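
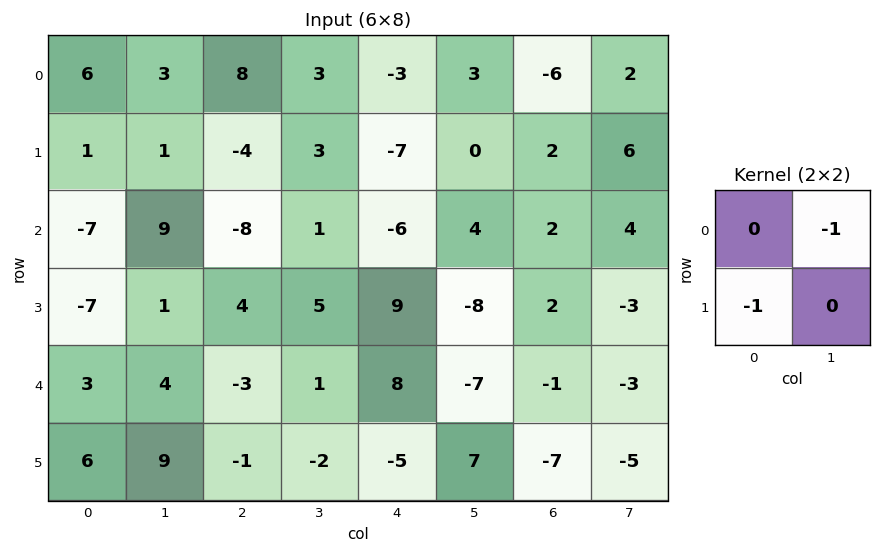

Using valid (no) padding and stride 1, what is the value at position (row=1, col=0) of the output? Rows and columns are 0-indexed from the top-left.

The receptive field on the input at this output position is [1 1 / -7 9]. Elementwise product with the kernel and sum: 1·-1 + -7·-1.

6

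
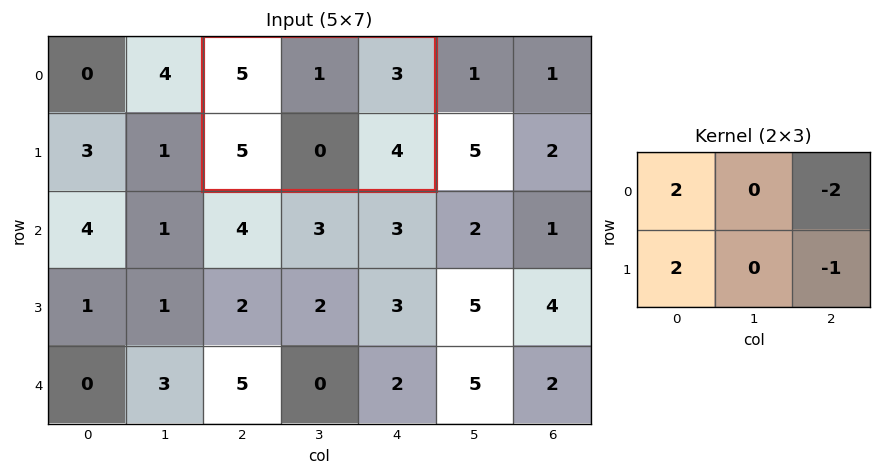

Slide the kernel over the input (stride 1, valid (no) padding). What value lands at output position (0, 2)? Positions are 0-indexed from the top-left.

The receptive field on the input at this output position is [5 1 3 / 5 0 4]. Elementwise product with the kernel and sum: 5·2 + 3·-2 + 5·2 + 4·-1.

10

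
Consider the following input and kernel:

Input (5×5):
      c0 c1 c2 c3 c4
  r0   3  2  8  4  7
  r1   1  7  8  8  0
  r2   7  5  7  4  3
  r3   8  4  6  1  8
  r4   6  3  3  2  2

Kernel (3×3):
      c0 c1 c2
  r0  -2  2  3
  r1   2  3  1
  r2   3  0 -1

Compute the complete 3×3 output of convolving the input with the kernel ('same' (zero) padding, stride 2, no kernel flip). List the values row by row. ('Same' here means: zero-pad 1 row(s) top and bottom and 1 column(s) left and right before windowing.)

4 45 53
45 72 4
49 24 24

Output[0,0]: The receptive field on the zero-padded input at this output position is [0 0 0 / 0 3 2 / 0 1 7]. Elementwise product with the kernel and sum: 0·-2 + 0·2 + 0·3 + 0·2 + 3·3 + 2·1 + 0·3 + 7·-1.
Output[0,1]: The receptive field on the zero-padded input at this output position is [0 0 0 / 2 8 4 / 7 8 8]. Elementwise product with the kernel and sum: 0·-2 + 0·2 + 0·3 + 2·2 + 8·3 + 4·1 + 7·3 + 8·-1.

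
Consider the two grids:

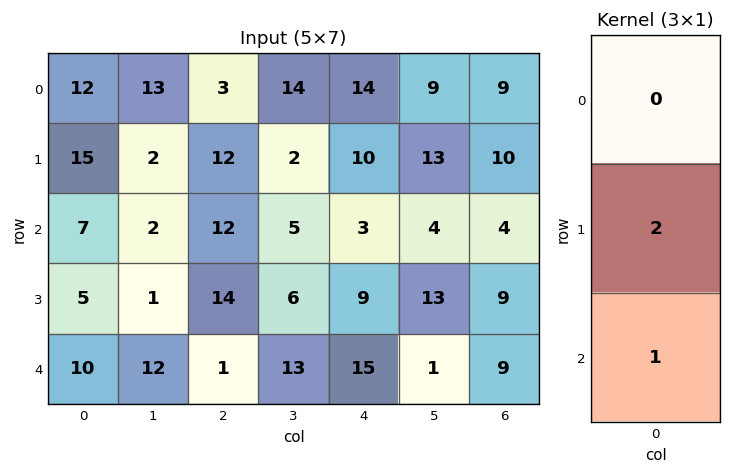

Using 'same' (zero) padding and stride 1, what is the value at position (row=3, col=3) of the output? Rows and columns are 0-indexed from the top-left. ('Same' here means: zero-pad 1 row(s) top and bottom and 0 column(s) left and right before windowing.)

The receptive field on the zero-padded input at this output position is [5 / 6 / 13]. Elementwise product with the kernel and sum: 6·2 + 13·1.

25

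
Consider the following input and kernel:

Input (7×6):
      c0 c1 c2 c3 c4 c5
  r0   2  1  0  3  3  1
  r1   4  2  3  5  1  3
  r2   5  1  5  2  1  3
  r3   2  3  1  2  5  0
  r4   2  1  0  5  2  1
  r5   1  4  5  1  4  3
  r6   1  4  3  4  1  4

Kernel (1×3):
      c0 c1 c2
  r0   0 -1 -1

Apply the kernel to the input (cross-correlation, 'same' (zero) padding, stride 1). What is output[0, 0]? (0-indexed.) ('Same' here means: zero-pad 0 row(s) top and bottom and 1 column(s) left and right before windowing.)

The receptive field on the zero-padded input at this output position is [0 2 1]. Elementwise product with the kernel and sum: 2·-1 + 1·-1.

-3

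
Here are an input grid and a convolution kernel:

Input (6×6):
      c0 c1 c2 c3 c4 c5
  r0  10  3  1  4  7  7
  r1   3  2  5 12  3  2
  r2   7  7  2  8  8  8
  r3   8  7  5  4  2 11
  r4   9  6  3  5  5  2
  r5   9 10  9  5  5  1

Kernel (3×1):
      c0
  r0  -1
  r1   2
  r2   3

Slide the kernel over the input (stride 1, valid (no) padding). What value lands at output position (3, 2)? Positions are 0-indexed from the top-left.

28

The receptive field on the input at this output position is [5 / 3 / 9]. Elementwise product with the kernel and sum: 5·-1 + 3·2 + 9·3.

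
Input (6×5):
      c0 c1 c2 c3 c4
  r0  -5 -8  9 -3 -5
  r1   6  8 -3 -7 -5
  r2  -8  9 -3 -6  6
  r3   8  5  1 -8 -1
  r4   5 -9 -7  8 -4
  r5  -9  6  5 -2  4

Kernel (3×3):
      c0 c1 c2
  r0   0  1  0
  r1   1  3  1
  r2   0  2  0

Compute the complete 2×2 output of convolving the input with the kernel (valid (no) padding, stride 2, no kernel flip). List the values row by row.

37 -44
15 -14

Output[0,0]: The receptive field on the input at this output position is [-5 -8 9 / 6 8 -3 / -8 9 -3]. Elementwise product with the kernel and sum: -8·1 + 6·1 + 8·3 + -3·1 + 9·2.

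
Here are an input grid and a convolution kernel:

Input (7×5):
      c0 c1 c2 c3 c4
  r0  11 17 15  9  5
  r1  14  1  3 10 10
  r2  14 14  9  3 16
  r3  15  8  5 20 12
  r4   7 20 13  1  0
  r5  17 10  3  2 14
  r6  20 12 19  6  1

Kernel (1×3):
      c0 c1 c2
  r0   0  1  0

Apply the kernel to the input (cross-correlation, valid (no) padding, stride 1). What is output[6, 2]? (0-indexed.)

The receptive field on the input at this output position is [19 6 1]. Elementwise product with the kernel and sum: 6·1.

6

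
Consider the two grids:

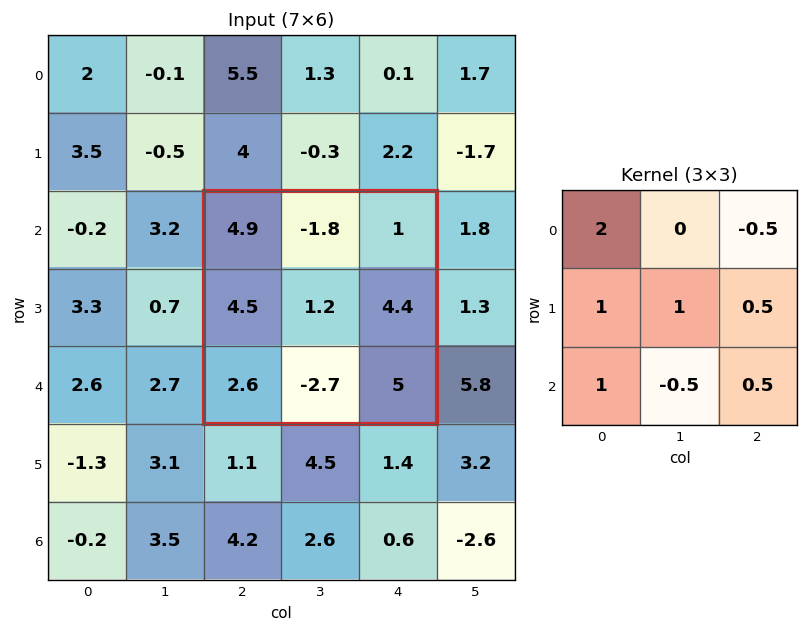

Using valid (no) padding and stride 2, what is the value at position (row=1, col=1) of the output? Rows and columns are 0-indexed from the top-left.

23.65

The receptive field on the input at this output position is [4.9 -1.8 1 / 4.5 1.2 4.4 / 2.6 -2.7 5]. Elementwise product with the kernel and sum: 4.9·2 + 1·-0.5 + 4.5·1 + 1.2·1 + 4.4·0.5 + 2.6·1 + -2.7·-0.5 + 5·0.5.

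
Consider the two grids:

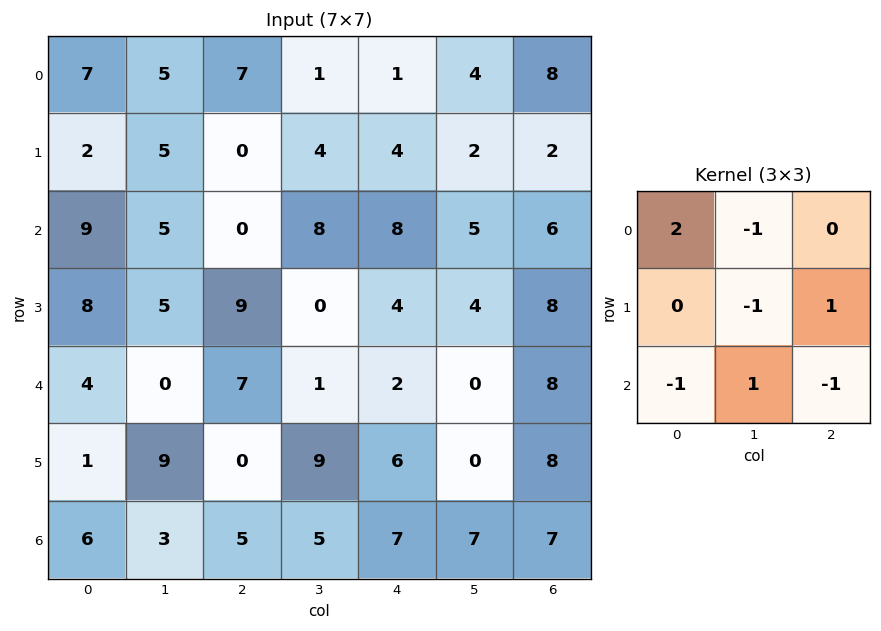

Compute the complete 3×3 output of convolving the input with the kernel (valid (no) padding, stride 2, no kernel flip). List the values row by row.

0 13 -11
6 -12 5
-9 3 5

Output[0,0]: The receptive field on the input at this output position is [7 5 7 / 2 5 0 / 9 5 0]. Elementwise product with the kernel and sum: 7·2 + 5·-1 + 5·-1 + 0·1 + 9·-1 + 5·1 + 0·-1.
Output[0,1]: The receptive field on the input at this output position is [7 1 1 / 0 4 4 / 0 8 8]. Elementwise product with the kernel and sum: 7·2 + 1·-1 + 4·-1 + 4·1 + 0·-1 + 8·1 + 8·-1.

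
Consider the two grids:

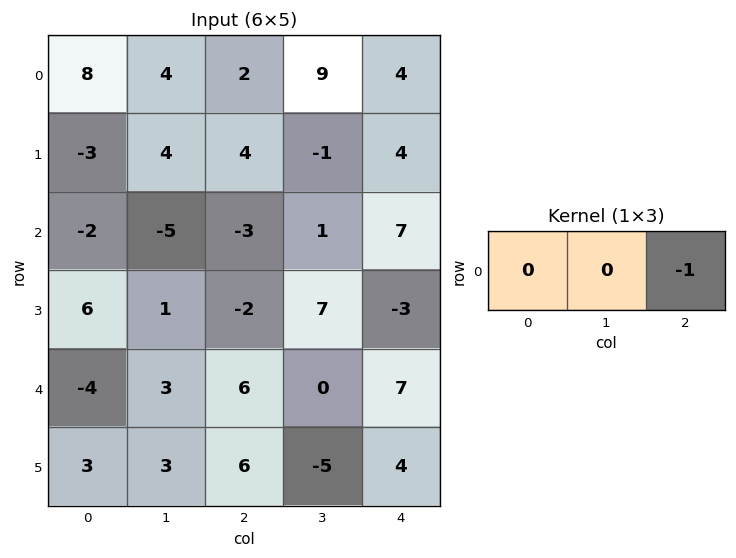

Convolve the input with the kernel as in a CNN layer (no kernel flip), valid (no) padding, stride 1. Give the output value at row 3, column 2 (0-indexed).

The receptive field on the input at this output position is [-2 7 -3]. Elementwise product with the kernel and sum: -3·-1.

3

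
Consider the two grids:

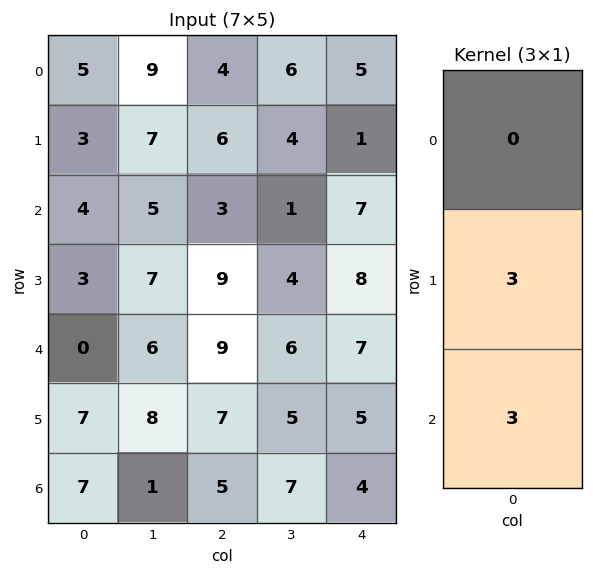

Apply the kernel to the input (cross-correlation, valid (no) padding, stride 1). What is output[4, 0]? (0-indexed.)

The receptive field on the input at this output position is [0 / 7 / 7]. Elementwise product with the kernel and sum: 7·3 + 7·3.

42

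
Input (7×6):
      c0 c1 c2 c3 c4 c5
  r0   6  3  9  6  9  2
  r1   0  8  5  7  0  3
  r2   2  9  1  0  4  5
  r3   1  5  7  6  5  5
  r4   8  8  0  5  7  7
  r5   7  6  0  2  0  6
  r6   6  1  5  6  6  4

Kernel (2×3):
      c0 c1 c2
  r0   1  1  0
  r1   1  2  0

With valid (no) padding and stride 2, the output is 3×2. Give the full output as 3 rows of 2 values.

25 34
22 20
35 9

Output[0,0]: The receptive field on the input at this output position is [6 3 9 / 0 8 5]. Elementwise product with the kernel and sum: 6·1 + 3·1 + 0·1 + 8·2.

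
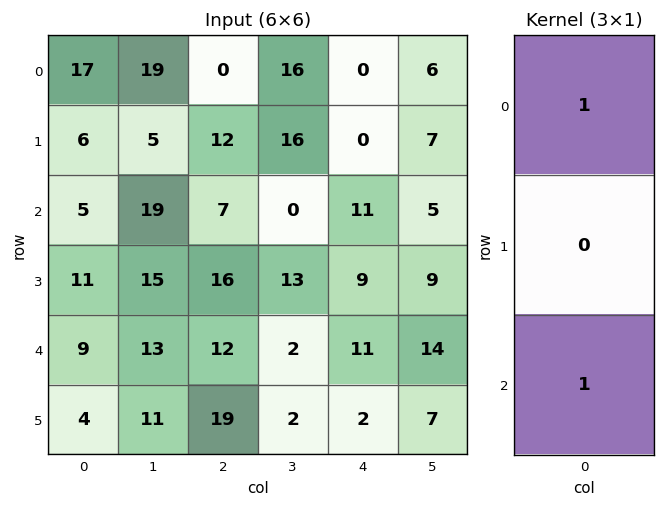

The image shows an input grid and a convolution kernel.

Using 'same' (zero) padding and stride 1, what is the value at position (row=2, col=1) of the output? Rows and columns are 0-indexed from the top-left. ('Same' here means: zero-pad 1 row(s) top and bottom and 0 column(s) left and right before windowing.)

20

The receptive field on the zero-padded input at this output position is [5 / 19 / 15]. Elementwise product with the kernel and sum: 5·1 + 15·1.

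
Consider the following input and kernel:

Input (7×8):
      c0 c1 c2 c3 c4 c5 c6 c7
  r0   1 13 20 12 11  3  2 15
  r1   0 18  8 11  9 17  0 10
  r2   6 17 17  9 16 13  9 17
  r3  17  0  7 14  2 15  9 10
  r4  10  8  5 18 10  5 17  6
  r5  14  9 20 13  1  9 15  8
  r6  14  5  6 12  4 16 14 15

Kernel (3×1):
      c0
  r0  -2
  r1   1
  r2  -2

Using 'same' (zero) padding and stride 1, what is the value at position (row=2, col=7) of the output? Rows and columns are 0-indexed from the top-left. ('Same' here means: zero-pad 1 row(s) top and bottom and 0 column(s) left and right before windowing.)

-23

The receptive field on the zero-padded input at this output position is [10 / 17 / 10]. Elementwise product with the kernel and sum: 10·-2 + 17·1 + 10·-2.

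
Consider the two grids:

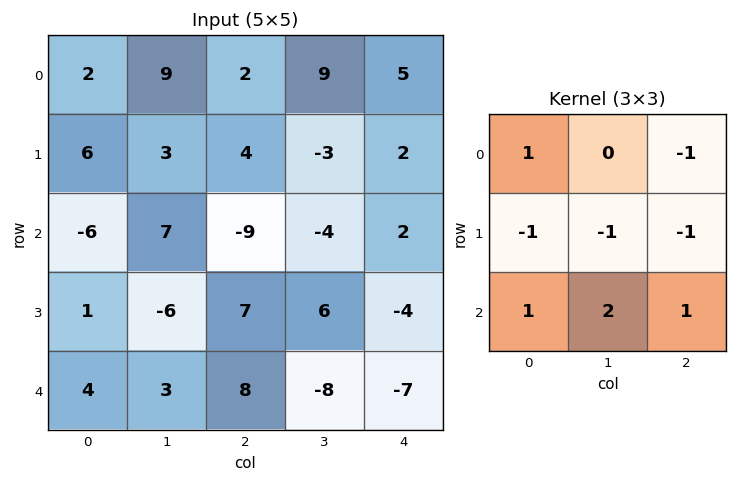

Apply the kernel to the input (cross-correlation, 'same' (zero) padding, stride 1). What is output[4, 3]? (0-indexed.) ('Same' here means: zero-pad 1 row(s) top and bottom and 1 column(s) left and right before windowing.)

18

The receptive field on the zero-padded input at this output position is [7 6 -4 / 8 -8 -7 / 0 0 0]. Elementwise product with the kernel and sum: 7·1 + -4·-1 + 8·-1 + -8·-1 + -7·-1 + 0·1 + 0·2 + 0·1.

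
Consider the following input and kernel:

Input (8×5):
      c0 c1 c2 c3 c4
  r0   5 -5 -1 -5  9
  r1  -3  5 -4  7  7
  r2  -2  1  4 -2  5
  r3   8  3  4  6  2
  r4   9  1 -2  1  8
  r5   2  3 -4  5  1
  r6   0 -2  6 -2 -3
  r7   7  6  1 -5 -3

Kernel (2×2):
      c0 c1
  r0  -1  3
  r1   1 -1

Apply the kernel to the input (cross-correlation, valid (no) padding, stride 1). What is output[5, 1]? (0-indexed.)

The receptive field on the input at this output position is [3 -4 / -2 6]. Elementwise product with the kernel and sum: 3·-1 + -4·3 + -2·1 + 6·-1.

-23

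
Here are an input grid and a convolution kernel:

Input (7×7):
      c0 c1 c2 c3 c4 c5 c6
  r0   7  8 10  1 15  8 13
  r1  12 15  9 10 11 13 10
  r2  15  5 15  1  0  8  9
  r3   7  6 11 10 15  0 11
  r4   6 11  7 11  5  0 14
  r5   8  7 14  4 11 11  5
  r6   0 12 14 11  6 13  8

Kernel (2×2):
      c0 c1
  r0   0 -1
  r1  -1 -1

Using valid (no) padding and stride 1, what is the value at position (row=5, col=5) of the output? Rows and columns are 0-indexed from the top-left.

-26

The receptive field on the input at this output position is [11 5 / 13 8]. Elementwise product with the kernel and sum: 5·-1 + 13·-1 + 8·-1.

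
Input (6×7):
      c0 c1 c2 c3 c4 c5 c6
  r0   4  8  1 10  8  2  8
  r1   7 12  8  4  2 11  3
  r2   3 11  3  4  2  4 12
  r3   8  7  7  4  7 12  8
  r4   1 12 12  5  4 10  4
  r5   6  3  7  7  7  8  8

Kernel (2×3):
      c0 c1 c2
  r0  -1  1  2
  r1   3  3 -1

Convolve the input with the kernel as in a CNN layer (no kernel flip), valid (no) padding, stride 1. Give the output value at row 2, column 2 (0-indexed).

The receptive field on the input at this output position is [3 4 2 / 7 4 7]. Elementwise product with the kernel and sum: 3·-1 + 4·1 + 2·2 + 7·3 + 4·3 + 7·-1.

31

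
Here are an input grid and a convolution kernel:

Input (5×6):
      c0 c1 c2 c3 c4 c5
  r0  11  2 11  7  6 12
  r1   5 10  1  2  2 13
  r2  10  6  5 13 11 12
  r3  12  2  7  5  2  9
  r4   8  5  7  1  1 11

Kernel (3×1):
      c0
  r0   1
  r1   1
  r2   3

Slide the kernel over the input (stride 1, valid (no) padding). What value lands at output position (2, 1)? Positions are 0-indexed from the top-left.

23

The receptive field on the input at this output position is [6 / 2 / 5]. Elementwise product with the kernel and sum: 6·1 + 2·1 + 5·3.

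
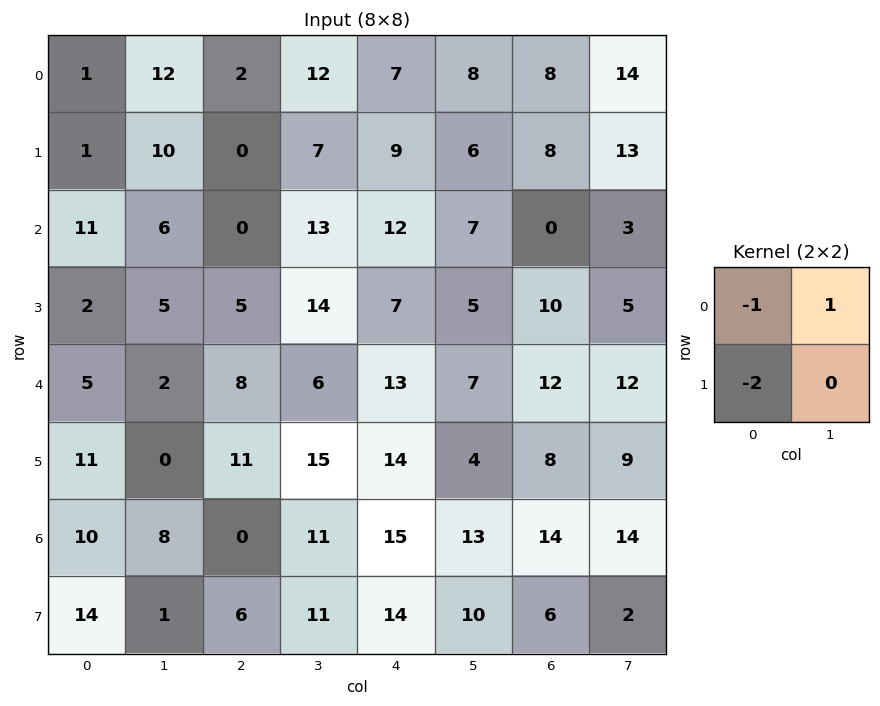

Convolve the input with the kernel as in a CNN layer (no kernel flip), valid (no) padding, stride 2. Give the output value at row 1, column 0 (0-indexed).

The receptive field on the input at this output position is [11 6 / 2 5]. Elementwise product with the kernel and sum: 11·-1 + 6·1 + 2·-2.

-9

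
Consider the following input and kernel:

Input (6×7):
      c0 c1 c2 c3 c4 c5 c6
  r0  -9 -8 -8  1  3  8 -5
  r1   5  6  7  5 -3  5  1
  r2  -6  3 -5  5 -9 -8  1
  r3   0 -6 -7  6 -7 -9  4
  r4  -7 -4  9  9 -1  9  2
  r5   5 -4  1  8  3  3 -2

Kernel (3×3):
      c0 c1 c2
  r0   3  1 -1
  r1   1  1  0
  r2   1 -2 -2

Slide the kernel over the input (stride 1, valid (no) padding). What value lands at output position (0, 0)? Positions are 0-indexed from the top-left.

The receptive field on the input at this output position is [-9 -8 -8 / 5 6 7 / -6 3 -5]. Elementwise product with the kernel and sum: -9·3 + -8·1 + -8·-1 + 5·1 + 6·1 + -6·1 + 3·-2 + -5·-2.

-18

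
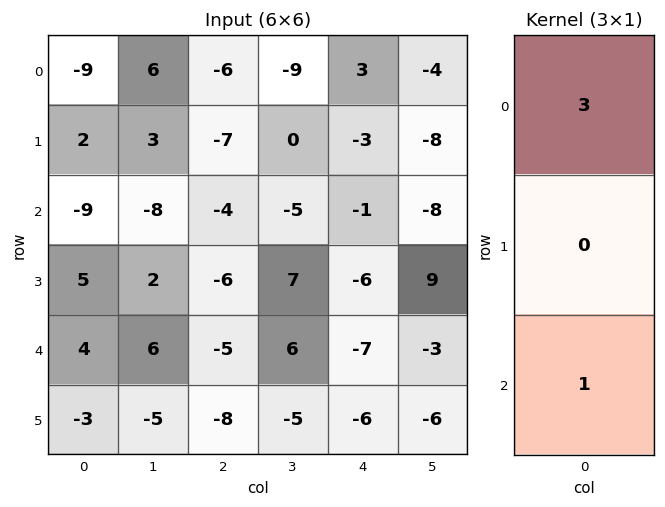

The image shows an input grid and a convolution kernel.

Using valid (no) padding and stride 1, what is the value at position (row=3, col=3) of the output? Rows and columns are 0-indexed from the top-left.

16

The receptive field on the input at this output position is [7 / 6 / -5]. Elementwise product with the kernel and sum: 7·3 + -5·1.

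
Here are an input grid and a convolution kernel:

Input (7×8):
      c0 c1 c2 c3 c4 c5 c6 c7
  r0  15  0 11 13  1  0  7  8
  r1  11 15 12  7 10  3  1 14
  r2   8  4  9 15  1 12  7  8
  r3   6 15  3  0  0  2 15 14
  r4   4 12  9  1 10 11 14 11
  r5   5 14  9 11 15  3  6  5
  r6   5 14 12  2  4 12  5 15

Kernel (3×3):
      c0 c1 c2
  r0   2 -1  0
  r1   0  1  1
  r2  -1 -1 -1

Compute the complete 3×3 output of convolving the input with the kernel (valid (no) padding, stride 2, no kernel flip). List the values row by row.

Output[0,0]: The receptive field on the input at this output position is [15 0 11 / 11 15 12 / 8 4 9]. Elementwise product with the kernel and sum: 15·2 + 0·-1 + 15·1 + 12·1 + 8·-1 + 4·-1 + 9·-1.
Output[0,1]: The receptive field on the input at this output position is [11 13 1 / 12 7 10 / 9 15 1]. Elementwise product with the kernel and sum: 11·2 + 13·-1 + 7·1 + 10·1 + 9·-1 + 15·-1 + 1·-1.

36 1 -14
5 -17 -28
-12 25 -3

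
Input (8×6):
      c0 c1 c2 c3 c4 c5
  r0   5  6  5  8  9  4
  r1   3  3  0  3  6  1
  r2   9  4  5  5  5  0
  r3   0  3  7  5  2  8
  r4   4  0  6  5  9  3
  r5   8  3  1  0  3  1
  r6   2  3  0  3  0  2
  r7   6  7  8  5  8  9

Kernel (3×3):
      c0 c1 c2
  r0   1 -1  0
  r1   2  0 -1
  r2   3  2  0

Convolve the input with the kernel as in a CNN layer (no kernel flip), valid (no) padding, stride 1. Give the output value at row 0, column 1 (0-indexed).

The receptive field on the input at this output position is [6 5 8 / 3 0 3 / 4 5 5]. Elementwise product with the kernel and sum: 6·1 + 5·-1 + 3·2 + 3·-1 + 4·3 + 5·2.

26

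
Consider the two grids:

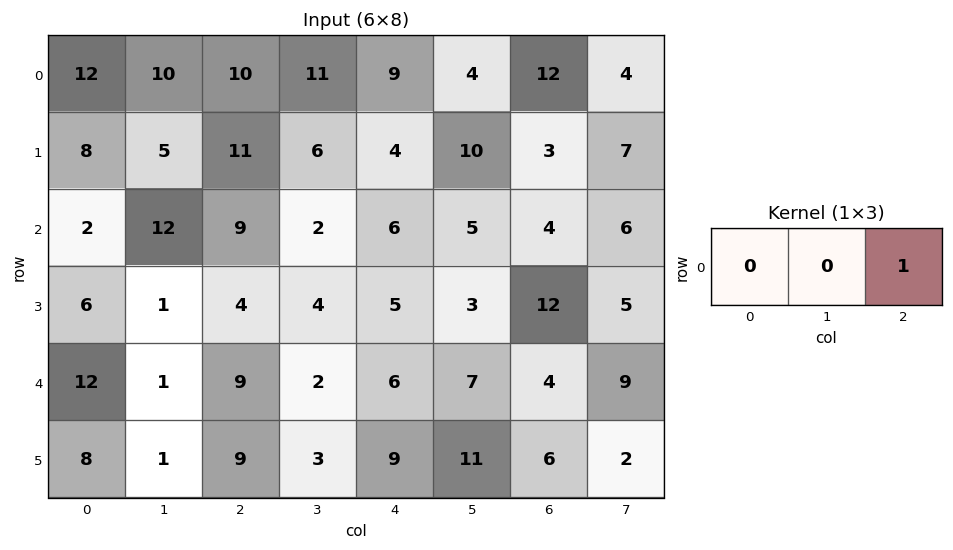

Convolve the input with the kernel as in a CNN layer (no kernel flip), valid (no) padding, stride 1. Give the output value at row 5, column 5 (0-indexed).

The receptive field on the input at this output position is [11 6 2]. Elementwise product with the kernel and sum: 2·1.

2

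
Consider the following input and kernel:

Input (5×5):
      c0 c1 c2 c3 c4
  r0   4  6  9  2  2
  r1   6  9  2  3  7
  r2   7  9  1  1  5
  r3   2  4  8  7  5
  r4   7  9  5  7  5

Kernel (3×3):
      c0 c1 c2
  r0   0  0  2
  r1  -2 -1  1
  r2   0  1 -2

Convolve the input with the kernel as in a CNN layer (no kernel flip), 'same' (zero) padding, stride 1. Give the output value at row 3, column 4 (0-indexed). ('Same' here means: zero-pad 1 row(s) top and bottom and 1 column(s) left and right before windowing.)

The receptive field on the zero-padded input at this output position is [1 5 0 / 7 5 0 / 7 5 0]. Elementwise product with the kernel and sum: 0·2 + 7·-2 + 5·-1 + 0·1 + 5·1 + 0·-2.

-14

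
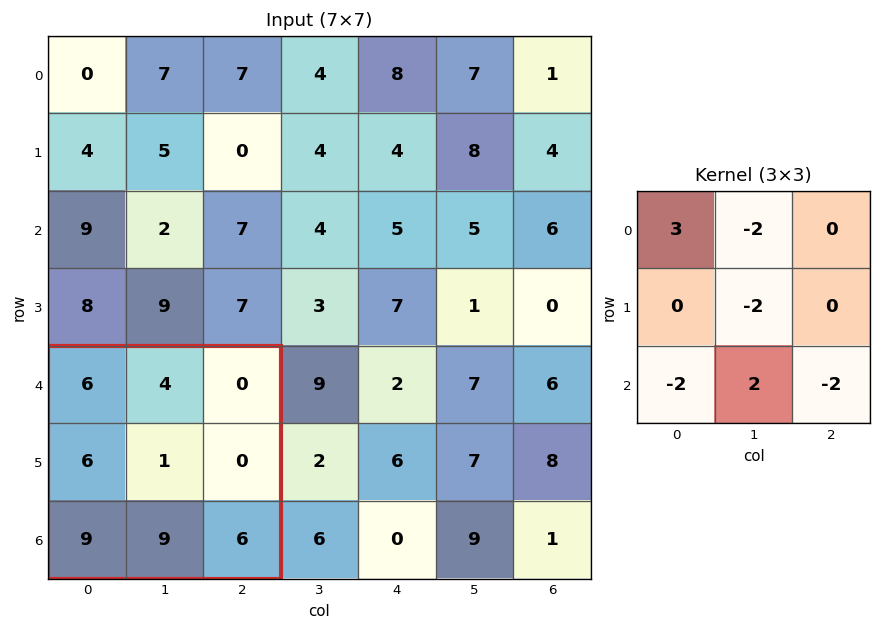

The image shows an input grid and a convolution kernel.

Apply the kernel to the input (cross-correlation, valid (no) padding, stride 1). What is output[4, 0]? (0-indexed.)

-4

The receptive field on the input at this output position is [6 4 0 / 6 1 0 / 9 9 6]. Elementwise product with the kernel and sum: 6·3 + 4·-2 + 1·-2 + 9·-2 + 9·2 + 6·-2.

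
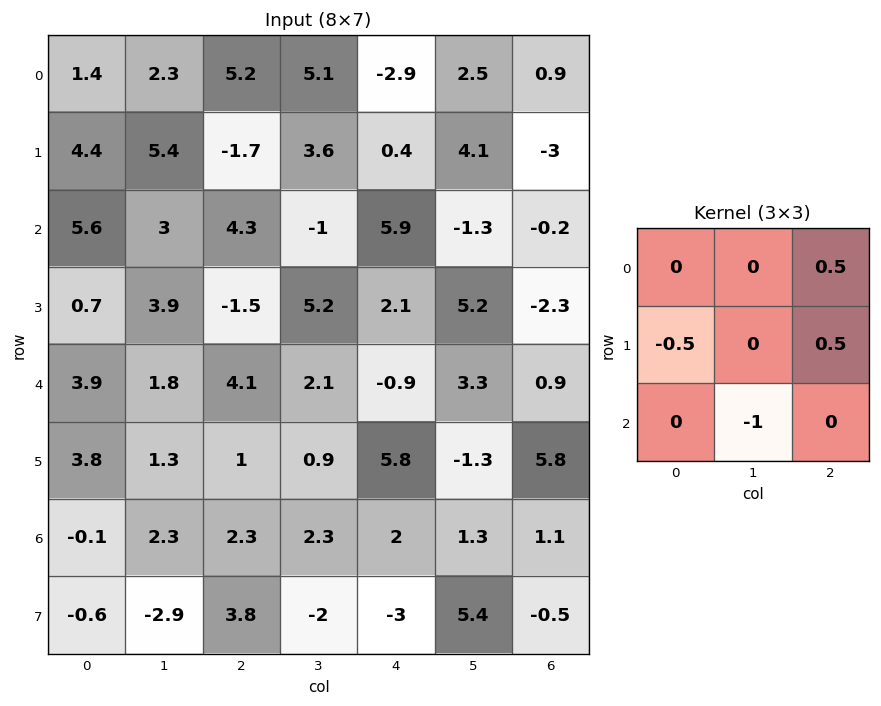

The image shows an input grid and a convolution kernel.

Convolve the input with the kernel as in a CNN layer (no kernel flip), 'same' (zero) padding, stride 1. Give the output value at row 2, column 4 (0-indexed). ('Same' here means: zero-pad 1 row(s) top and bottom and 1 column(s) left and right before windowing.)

The receptive field on the zero-padded input at this output position is [3.6 0.4 4.1 / -1 5.9 -1.3 / 5.2 2.1 5.2]. Elementwise product with the kernel and sum: 4.1·0.5 + -1·-0.5 + -1.3·0.5 + 2.1·-1.

-0.2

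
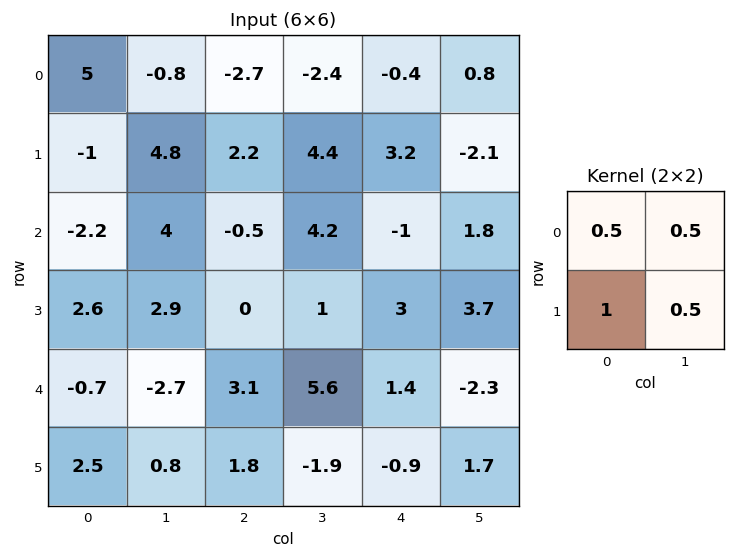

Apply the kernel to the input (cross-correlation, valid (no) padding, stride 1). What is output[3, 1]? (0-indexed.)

0.3

The receptive field on the input at this output position is [2.9 0 / -2.7 3.1]. Elementwise product with the kernel and sum: 2.9·0.5 + 0·0.5 + -2.7·1 + 3.1·0.5.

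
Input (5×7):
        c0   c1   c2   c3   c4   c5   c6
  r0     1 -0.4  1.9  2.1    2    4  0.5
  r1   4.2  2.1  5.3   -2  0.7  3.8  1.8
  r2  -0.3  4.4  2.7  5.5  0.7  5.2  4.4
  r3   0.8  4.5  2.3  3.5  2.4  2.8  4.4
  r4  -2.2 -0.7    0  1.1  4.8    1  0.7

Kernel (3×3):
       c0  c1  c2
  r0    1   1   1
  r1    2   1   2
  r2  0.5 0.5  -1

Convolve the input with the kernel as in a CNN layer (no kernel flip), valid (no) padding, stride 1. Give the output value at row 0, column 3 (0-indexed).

The receptive field on the input at this output position is [2.1 2 4 / -2 0.7 3.8 / 5.5 0.7 5.2]. Elementwise product with the kernel and sum: 2.1·1 + 2·1 + 4·1 + -2·2 + 0.7·1 + 3.8·2 + 5.5·0.5 + 0.7·0.5 + 5.2·-1.

10.3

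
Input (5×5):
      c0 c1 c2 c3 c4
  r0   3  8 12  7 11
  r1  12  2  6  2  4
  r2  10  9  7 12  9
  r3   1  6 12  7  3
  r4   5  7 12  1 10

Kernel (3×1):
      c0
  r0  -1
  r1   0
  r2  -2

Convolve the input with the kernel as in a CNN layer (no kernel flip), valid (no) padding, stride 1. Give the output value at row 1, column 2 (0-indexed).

The receptive field on the input at this output position is [6 / 7 / 12]. Elementwise product with the kernel and sum: 6·-1 + 12·-2.

-30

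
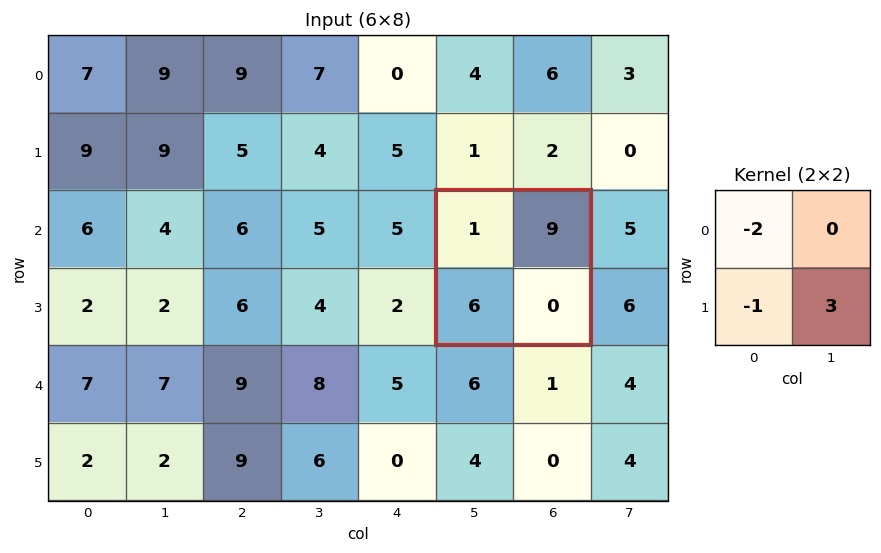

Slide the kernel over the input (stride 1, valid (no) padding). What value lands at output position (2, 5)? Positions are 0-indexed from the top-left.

-8

The receptive field on the input at this output position is [1 9 / 6 0]. Elementwise product with the kernel and sum: 1·-2 + 6·-1 + 0·3.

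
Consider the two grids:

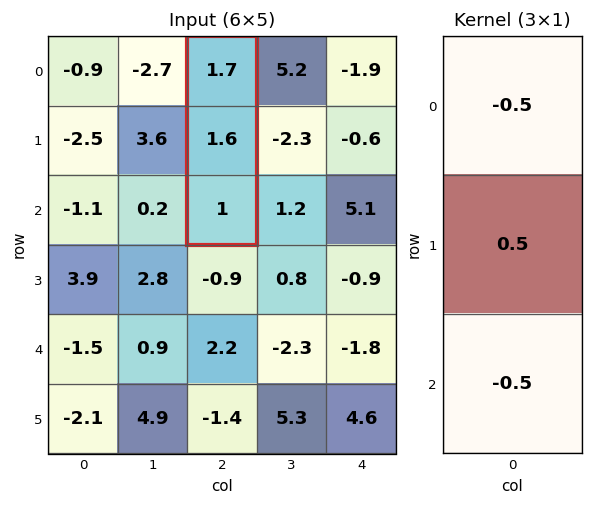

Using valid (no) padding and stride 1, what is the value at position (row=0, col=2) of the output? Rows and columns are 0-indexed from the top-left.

-0.55

The receptive field on the input at this output position is [1.7 / 1.6 / 1]. Elementwise product with the kernel and sum: 1.7·-0.5 + 1.6·0.5 + 1·-0.5.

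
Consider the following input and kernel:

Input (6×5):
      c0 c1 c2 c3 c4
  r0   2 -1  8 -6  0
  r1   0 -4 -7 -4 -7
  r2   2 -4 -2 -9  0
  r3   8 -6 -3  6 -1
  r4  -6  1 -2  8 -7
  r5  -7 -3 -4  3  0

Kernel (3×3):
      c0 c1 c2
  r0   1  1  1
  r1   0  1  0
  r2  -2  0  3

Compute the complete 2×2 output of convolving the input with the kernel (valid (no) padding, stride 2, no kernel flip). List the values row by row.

Output[0,0]: The receptive field on the input at this output position is [2 -1 8 / 0 -4 -7 / 2 -4 -2]. Elementwise product with the kernel and sum: 2·1 + -1·1 + 8·1 + -4·1 + 2·-2 + -2·3.
Output[0,1]: The receptive field on the input at this output position is [8 -6 0 / -7 -4 -7 / -2 -9 0]. Elementwise product with the kernel and sum: 8·1 + -6·1 + 0·1 + -4·1 + -2·-2 + 0·3.

-5 2
-4 -22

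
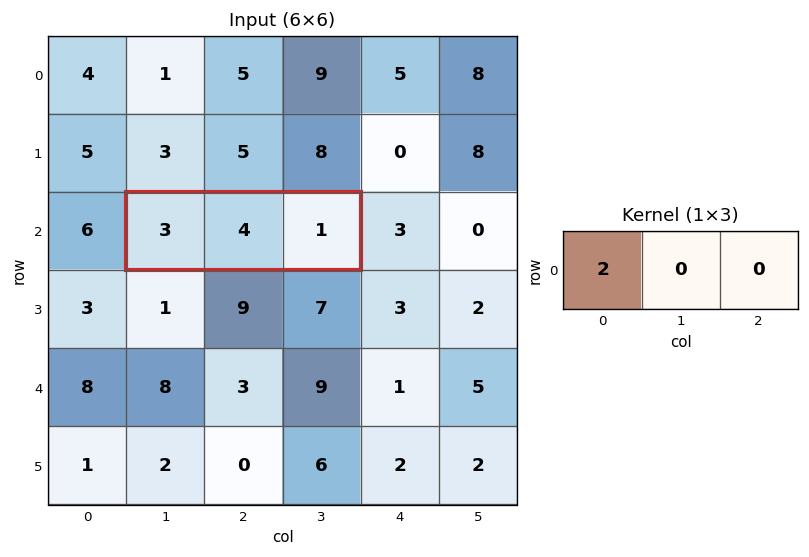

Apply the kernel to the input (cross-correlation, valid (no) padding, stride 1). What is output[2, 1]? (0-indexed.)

6

The receptive field on the input at this output position is [3 4 1]. Elementwise product with the kernel and sum: 3·2.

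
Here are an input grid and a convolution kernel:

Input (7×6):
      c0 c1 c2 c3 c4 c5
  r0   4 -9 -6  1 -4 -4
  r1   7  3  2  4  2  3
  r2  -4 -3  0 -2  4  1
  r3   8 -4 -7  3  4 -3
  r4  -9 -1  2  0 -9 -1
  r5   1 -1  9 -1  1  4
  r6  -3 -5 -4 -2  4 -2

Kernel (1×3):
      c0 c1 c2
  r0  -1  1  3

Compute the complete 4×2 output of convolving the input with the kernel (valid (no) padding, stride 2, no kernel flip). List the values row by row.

Output[0,0]: The receptive field on the input at this output position is [4 -9 -6]. Elementwise product with the kernel and sum: 4·-1 + -9·1 + -6·3.

-31 -5
1 10
14 -29
-14 14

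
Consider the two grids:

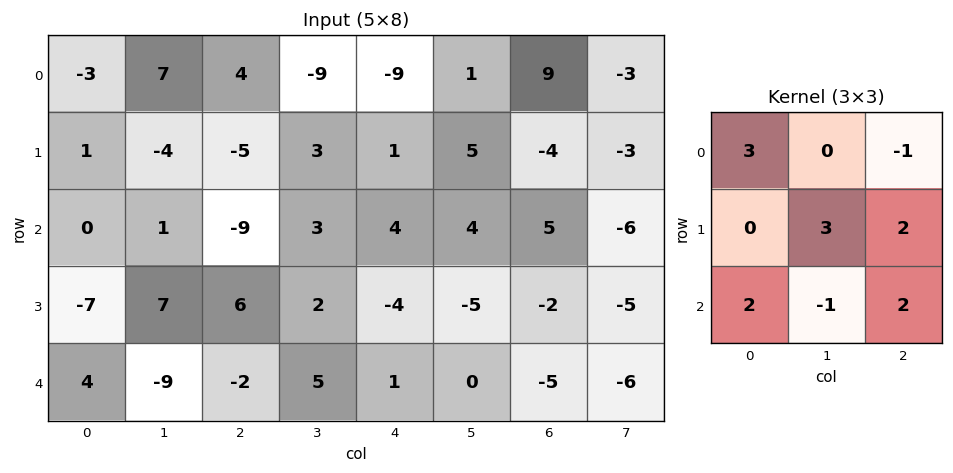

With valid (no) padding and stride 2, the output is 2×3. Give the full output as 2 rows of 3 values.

Output[0,0]: The receptive field on the input at this output position is [-3 7 4 / 1 -4 -5 / 0 1 -9]. Elementwise product with the kernel and sum: -3·3 + 4·-1 + -4·3 + -5·2 + 0·2 + 1·-1 + -9·2.

-54 19 -15
55 -40 -20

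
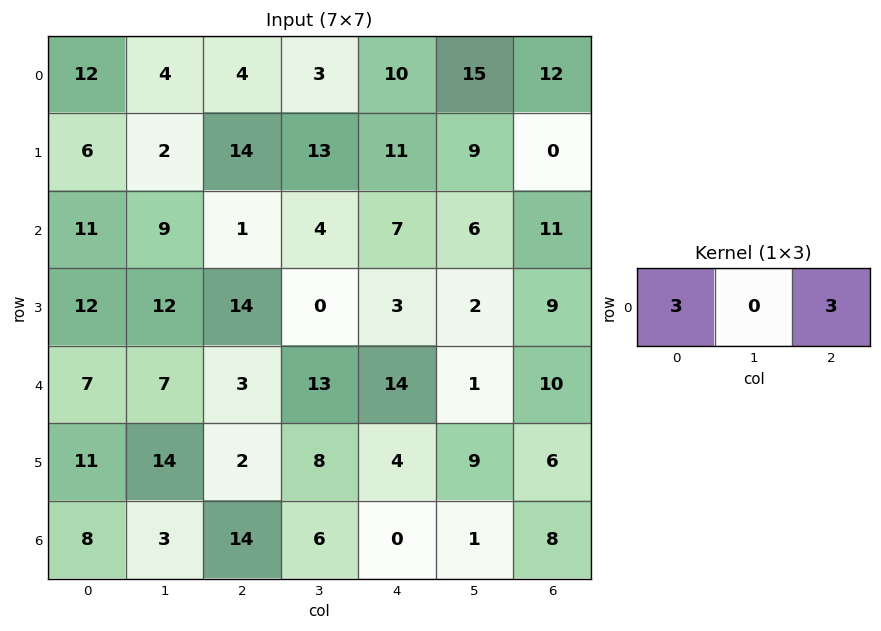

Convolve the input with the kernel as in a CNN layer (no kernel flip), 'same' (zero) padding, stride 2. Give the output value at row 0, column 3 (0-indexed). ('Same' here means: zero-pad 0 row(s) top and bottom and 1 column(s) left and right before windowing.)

The receptive field on the zero-padded input at this output position is [15 12 0]. Elementwise product with the kernel and sum: 15·3 + 0·3.

45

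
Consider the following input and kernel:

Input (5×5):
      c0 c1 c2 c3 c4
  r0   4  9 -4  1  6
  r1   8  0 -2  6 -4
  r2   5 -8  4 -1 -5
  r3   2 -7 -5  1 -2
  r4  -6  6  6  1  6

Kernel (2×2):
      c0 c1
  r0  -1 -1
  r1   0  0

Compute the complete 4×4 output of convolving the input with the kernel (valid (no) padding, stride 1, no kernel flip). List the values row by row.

-13 -5 3 -7
-8 2 -4 -2
3 4 -3 6
5 12 4 1

Output[0,0]: The receptive field on the input at this output position is [4 9 / 8 0]. Elementwise product with the kernel and sum: 4·-1 + 9·-1.
Output[0,1]: The receptive field on the input at this output position is [9 -4 / 0 -2]. Elementwise product with the kernel and sum: 9·-1 + -4·-1.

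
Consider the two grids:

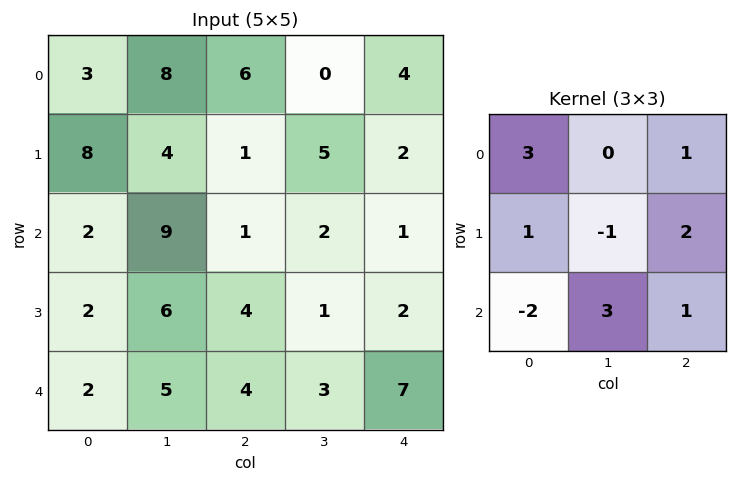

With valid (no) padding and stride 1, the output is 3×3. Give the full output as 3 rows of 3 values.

Output[0,0]: The receptive field on the input at this output position is [3 8 6 / 8 4 1 / 2 9 1]. Elementwise product with the kernel and sum: 3·3 + 6·1 + 8·1 + 4·-1 + 1·2 + 2·-2 + 9·3 + 1·1.

45 24 27
38 30 3
26 38 19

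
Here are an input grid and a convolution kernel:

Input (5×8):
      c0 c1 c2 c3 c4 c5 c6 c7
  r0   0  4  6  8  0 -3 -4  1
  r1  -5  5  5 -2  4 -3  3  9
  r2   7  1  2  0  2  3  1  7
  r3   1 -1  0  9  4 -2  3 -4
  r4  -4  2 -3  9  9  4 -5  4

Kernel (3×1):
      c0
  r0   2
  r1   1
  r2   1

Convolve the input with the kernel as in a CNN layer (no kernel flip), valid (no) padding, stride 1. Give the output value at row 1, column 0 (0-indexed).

-2

The receptive field on the input at this output position is [-5 / 7 / 1]. Elementwise product with the kernel and sum: -5·2 + 7·1 + 1·1.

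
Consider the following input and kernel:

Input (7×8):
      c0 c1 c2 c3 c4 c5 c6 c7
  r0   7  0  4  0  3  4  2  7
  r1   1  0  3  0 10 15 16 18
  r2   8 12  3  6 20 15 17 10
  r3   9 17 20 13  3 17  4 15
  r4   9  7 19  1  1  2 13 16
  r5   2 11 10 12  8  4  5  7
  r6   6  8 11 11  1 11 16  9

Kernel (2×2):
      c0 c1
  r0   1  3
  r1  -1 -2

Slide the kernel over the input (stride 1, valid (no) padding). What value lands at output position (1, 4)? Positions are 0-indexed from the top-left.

5

The receptive field on the input at this output position is [10 15 / 20 15]. Elementwise product with the kernel and sum: 10·1 + 15·3 + 20·-1 + 15·-2.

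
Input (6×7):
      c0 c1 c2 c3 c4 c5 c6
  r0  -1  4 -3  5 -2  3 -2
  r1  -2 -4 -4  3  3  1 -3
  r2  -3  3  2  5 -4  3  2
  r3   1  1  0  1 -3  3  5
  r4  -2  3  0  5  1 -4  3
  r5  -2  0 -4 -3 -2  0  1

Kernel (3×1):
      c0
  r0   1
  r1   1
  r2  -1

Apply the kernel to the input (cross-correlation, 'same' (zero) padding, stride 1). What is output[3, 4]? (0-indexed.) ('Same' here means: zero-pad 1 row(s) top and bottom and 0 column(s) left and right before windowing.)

The receptive field on the zero-padded input at this output position is [-4 / -3 / 1]. Elementwise product with the kernel and sum: -4·1 + -3·1 + 1·-1.

-8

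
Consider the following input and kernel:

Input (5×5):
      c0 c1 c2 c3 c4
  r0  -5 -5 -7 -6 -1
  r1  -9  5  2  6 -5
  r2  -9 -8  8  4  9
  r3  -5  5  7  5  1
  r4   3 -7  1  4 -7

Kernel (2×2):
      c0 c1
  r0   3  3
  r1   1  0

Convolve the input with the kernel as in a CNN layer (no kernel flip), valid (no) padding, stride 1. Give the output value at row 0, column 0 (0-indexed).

The receptive field on the input at this output position is [-5 -5 / -9 5]. Elementwise product with the kernel and sum: -5·3 + -5·3 + -9·1.

-39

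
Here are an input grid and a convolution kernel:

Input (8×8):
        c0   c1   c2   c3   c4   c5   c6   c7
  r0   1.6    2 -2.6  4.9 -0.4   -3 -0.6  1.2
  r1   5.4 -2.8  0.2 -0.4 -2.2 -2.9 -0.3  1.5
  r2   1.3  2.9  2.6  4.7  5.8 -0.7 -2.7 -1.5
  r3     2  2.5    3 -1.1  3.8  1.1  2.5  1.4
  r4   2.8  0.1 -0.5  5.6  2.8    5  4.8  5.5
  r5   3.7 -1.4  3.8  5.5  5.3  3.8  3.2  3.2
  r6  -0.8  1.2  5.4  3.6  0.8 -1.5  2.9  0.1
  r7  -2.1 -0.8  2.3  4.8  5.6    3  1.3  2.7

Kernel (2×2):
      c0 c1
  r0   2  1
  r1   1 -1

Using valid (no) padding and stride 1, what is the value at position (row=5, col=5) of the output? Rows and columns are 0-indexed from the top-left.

The receptive field on the input at this output position is [3.8 3.2 / -1.5 2.9]. Elementwise product with the kernel and sum: 3.8·2 + 3.2·1 + -1.5·1 + 2.9·-1.

6.4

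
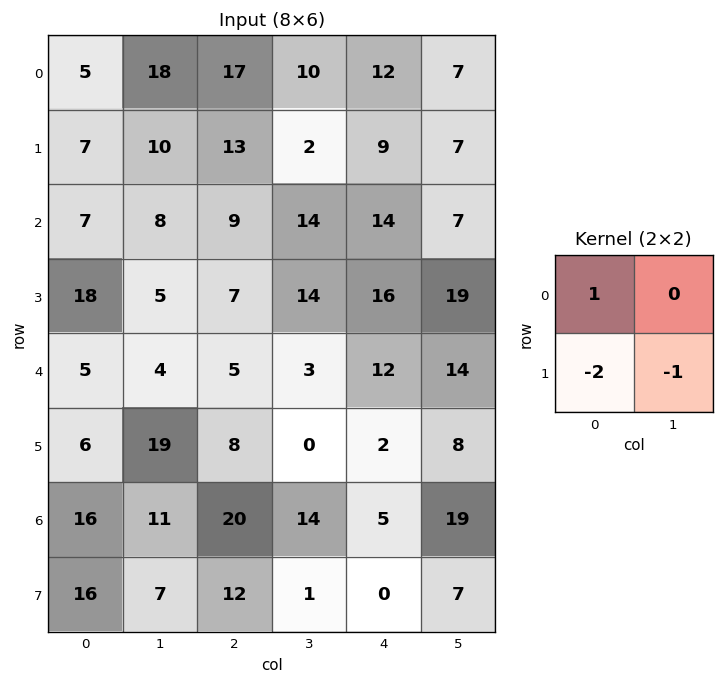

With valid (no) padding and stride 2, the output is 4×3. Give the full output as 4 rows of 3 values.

Output[0,0]: The receptive field on the input at this output position is [5 18 / 7 10]. Elementwise product with the kernel and sum: 5·1 + 7·-2 + 10·-1.

-19 -11 -13
-34 -19 -37
-26 -11 0
-23 -5 -2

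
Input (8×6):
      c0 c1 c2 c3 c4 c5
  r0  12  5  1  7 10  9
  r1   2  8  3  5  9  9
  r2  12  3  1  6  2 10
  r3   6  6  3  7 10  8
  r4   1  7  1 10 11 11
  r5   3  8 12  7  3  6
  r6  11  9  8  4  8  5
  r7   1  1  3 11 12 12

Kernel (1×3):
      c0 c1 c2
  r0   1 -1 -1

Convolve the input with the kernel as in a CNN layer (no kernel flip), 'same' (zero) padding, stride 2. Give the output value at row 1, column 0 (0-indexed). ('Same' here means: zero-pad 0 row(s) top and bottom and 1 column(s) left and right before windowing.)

-15

The receptive field on the zero-padded input at this output position is [0 12 3]. Elementwise product with the kernel and sum: 0·1 + 12·-1 + 3·-1.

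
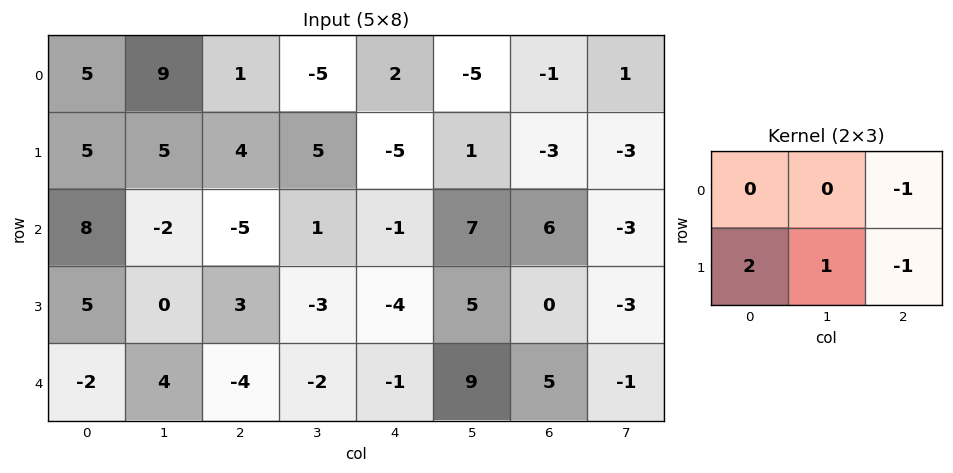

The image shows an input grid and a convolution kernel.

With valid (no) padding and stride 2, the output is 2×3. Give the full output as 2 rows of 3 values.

10 16 -5
12 8 -9

Output[0,0]: The receptive field on the input at this output position is [5 9 1 / 5 5 4]. Elementwise product with the kernel and sum: 1·-1 + 5·2 + 5·1 + 4·-1.
Output[0,1]: The receptive field on the input at this output position is [1 -5 2 / 4 5 -5]. Elementwise product with the kernel and sum: 2·-1 + 4·2 + 5·1 + -5·-1.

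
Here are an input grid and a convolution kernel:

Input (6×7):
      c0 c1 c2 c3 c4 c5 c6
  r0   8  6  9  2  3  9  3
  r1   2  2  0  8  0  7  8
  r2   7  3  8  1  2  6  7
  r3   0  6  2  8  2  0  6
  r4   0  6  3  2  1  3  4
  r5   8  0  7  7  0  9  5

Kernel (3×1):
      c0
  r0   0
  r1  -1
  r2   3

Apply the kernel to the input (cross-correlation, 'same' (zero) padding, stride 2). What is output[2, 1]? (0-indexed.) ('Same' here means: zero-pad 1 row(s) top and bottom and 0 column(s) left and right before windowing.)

18

The receptive field on the zero-padded input at this output position is [2 / 3 / 7]. Elementwise product with the kernel and sum: 3·-1 + 7·3.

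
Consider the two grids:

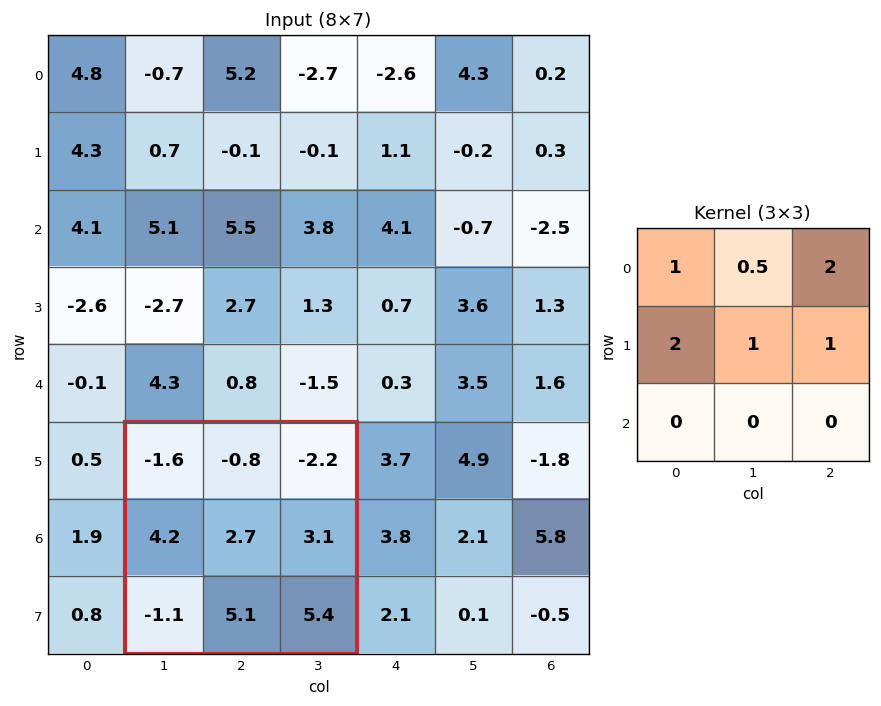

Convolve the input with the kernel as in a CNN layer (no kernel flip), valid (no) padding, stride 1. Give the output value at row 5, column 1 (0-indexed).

The receptive field on the input at this output position is [-1.6 -0.8 -2.2 / 4.2 2.7 3.1 / -1.1 5.1 5.4]. Elementwise product with the kernel and sum: -1.6·1 + -0.8·0.5 + -2.2·2 + 4.2·2 + 2.7·1 + 3.1·1.

7.8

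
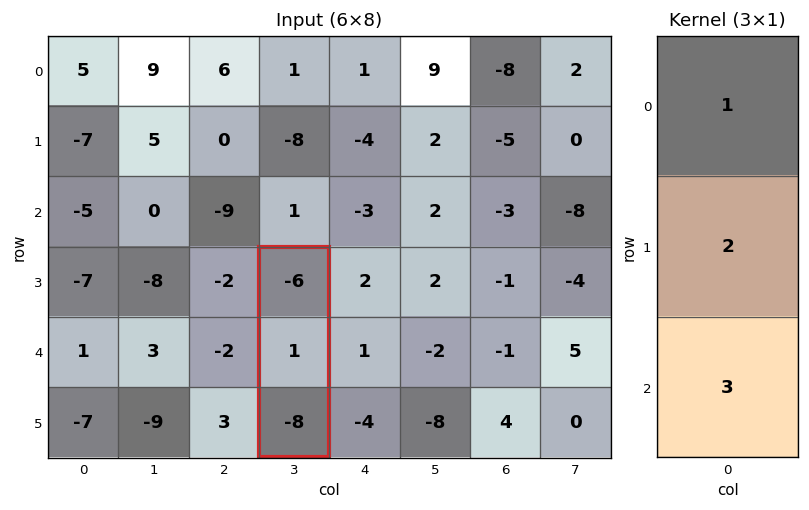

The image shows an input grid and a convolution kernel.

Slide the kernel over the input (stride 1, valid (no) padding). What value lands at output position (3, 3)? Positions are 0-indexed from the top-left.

The receptive field on the input at this output position is [-6 / 1 / -8]. Elementwise product with the kernel and sum: -6·1 + 1·2 + -8·3.

-28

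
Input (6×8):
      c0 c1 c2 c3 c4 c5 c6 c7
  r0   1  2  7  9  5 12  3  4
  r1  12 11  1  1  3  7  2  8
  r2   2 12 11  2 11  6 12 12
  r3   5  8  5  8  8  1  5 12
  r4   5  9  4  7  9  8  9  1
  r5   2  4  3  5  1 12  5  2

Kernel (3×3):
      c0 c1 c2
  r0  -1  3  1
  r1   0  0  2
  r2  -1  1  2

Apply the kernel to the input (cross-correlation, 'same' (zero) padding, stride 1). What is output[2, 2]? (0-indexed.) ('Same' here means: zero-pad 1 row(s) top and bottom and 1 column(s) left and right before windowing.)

10

The receptive field on the zero-padded input at this output position is [11 1 1 / 12 11 2 / 8 5 8]. Elementwise product with the kernel and sum: 11·-1 + 1·3 + 1·1 + 2·2 + 8·-1 + 5·1 + 8·2.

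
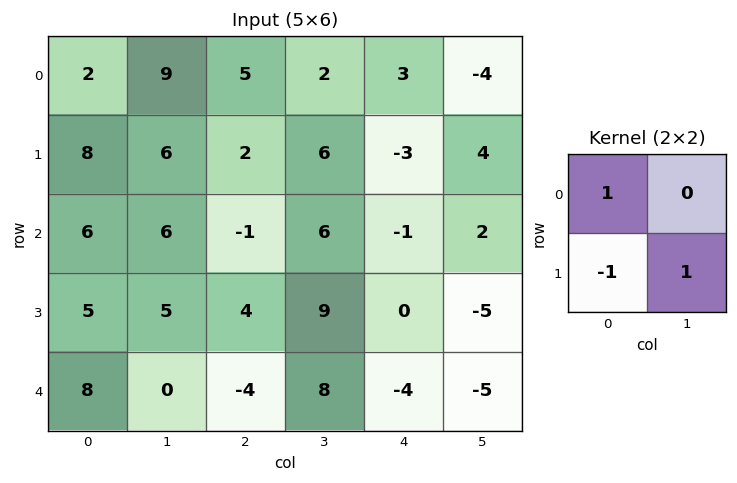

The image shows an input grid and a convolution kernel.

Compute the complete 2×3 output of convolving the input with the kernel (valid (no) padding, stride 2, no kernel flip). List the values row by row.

0 9 10
6 4 -6

Output[0,0]: The receptive field on the input at this output position is [2 9 / 8 6]. Elementwise product with the kernel and sum: 2·1 + 8·-1 + 6·1.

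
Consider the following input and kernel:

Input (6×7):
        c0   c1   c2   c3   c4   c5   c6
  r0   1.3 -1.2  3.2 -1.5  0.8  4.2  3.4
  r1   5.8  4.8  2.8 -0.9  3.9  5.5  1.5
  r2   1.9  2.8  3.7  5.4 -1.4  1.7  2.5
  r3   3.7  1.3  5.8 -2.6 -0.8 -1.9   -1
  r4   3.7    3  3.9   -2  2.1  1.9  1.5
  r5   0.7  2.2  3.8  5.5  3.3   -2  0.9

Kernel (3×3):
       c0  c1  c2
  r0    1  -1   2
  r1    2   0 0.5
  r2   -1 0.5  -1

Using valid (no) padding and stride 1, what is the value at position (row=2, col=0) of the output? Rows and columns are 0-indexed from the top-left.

10.7

The receptive field on the input at this output position is [1.9 2.8 3.7 / 3.7 1.3 5.8 / 3.7 3 3.9]. Elementwise product with the kernel and sum: 1.9·1 + 2.8·-1 + 3.7·2 + 3.7·2 + 5.8·0.5 + 3.7·-1 + 3·0.5 + 3.9·-1.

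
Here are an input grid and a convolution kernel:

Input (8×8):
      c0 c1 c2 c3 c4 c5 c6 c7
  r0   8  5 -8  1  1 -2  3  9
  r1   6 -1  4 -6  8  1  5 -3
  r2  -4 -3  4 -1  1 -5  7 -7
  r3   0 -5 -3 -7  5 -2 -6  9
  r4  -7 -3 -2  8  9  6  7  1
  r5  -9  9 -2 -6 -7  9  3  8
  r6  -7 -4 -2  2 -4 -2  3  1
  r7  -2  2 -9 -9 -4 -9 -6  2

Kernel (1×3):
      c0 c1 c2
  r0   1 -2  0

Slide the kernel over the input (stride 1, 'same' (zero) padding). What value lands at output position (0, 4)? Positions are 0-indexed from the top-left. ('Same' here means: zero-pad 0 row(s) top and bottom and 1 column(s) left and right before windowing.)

-1

The receptive field on the zero-padded input at this output position is [1 1 -2]. Elementwise product with the kernel and sum: 1·1 + 1·-2.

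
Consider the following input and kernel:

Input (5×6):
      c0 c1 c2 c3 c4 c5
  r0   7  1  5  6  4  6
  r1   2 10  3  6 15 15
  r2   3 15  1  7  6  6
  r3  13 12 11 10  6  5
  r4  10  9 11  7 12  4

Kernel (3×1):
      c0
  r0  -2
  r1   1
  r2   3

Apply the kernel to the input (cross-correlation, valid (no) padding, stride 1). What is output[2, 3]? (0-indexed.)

17

The receptive field on the input at this output position is [7 / 10 / 7]. Elementwise product with the kernel and sum: 7·-2 + 10·1 + 7·3.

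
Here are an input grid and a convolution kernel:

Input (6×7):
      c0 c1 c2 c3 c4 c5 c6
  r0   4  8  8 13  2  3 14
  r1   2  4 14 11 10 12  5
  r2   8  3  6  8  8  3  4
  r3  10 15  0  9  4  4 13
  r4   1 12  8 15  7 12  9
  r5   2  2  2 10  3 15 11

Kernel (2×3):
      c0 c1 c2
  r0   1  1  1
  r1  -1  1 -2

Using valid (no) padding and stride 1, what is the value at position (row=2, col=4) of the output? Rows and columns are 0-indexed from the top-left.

-11

The receptive field on the input at this output position is [8 3 4 / 4 4 13]. Elementwise product with the kernel and sum: 8·1 + 3·1 + 4·1 + 4·-1 + 4·1 + 13·-2.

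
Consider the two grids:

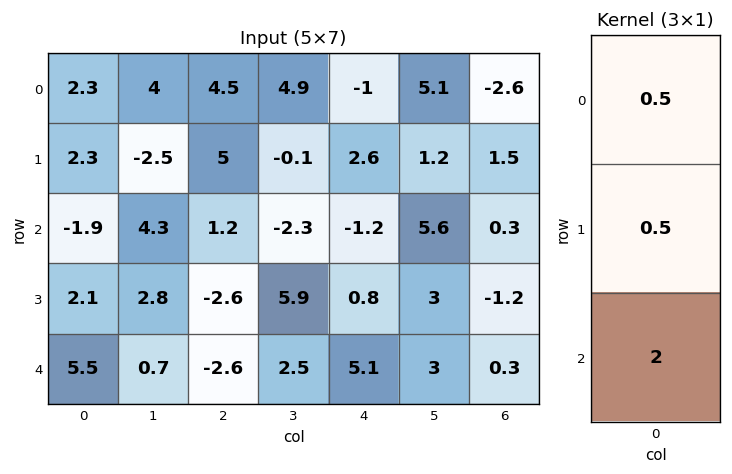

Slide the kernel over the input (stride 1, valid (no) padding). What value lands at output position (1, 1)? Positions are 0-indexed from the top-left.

The receptive field on the input at this output position is [-2.5 / 4.3 / 2.8]. Elementwise product with the kernel and sum: -2.5·0.5 + 4.3·0.5 + 2.8·2.

6.5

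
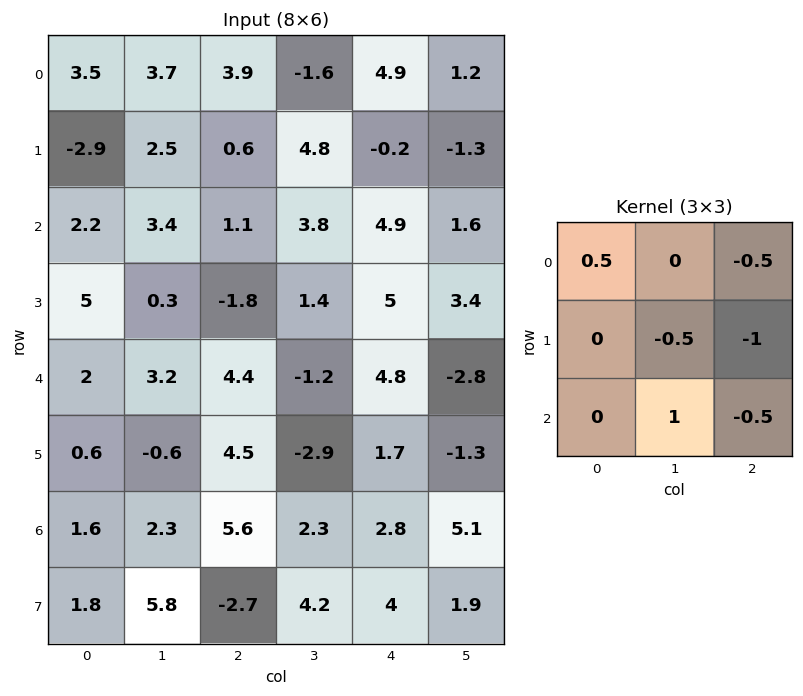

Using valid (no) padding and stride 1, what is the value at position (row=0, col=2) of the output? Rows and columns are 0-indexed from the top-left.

-1.35

The receptive field on the input at this output position is [3.9 -1.6 4.9 / 0.6 4.8 -0.2 / 1.1 3.8 4.9]. Elementwise product with the kernel and sum: 3.9·0.5 + 4.9·-0.5 + 4.8·-0.5 + -0.2·-1 + 3.8·1 + 4.9·-0.5.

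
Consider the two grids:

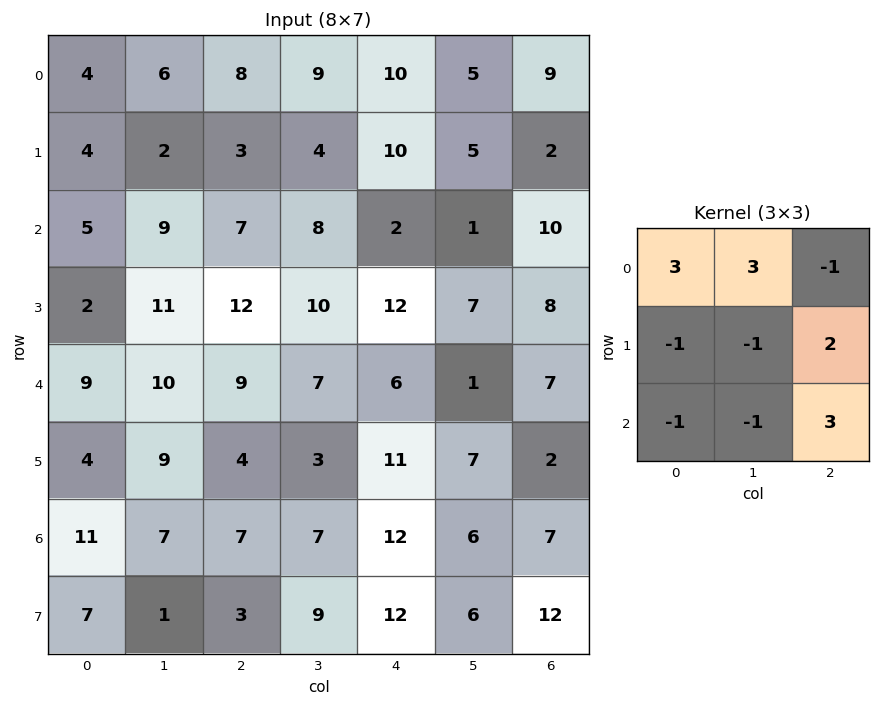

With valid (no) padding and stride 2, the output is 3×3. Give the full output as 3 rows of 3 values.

Output[0,0]: The receptive field on the input at this output position is [4 6 8 / 4 2 3 / 5 9 7]. Elementwise product with the kernel and sum: 4·3 + 6·3 + 8·-1 + 4·-1 + 2·-1 + 3·2 + 5·-1 + 9·-1 + 7·3.
Output[0,1]: The receptive field on the input at this output position is [8 9 10 / 3 4 10 / 7 8 2]. Elementwise product with the kernel and sum: 8·3 + 9·3 + 10·-1 + 3·-1 + 4·-1 + 10·2 + 7·-1 + 8·-1 + 2·3.

29 45 52
54 47 10
46 79 3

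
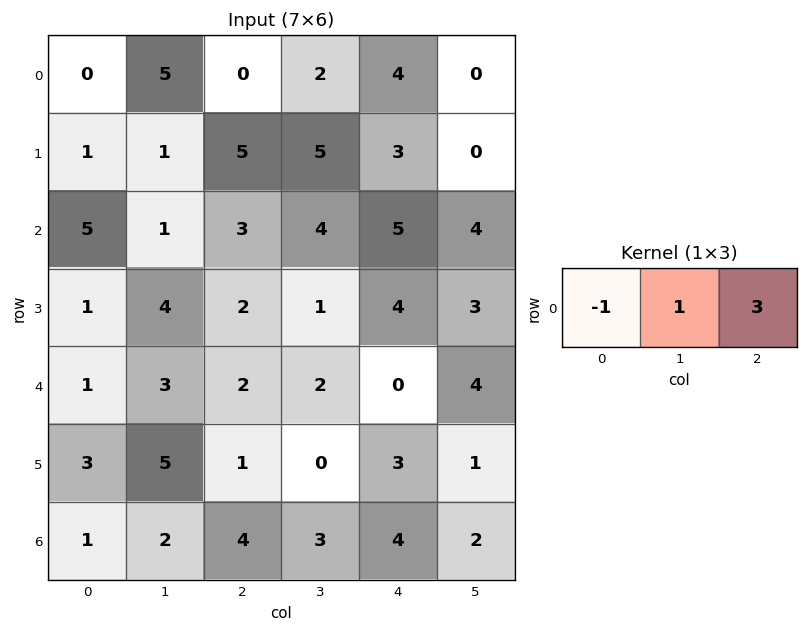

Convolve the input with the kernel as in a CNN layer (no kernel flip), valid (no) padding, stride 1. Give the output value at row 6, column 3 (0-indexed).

7

The receptive field on the input at this output position is [3 4 2]. Elementwise product with the kernel and sum: 3·-1 + 4·1 + 2·3.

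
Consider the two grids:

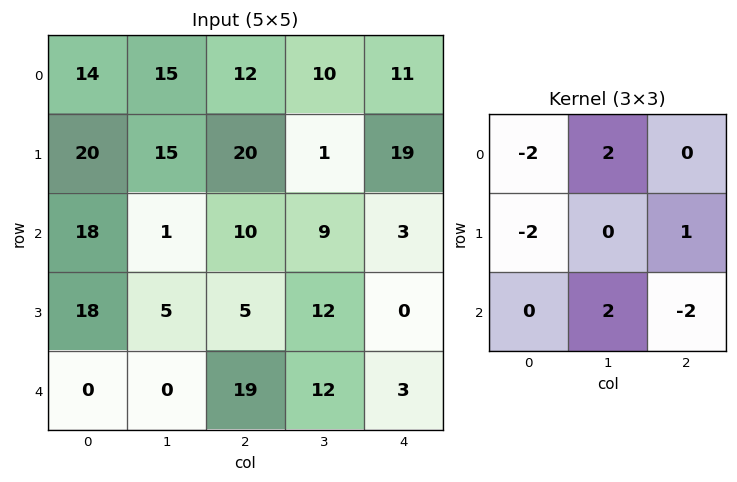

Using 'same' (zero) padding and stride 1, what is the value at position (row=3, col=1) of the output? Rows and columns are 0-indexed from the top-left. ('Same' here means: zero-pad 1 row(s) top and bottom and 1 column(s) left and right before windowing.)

The receptive field on the zero-padded input at this output position is [18 1 10 / 18 5 5 / 0 0 19]. Elementwise product with the kernel and sum: 18·-2 + 1·2 + 18·-2 + 5·1 + 0·2 + 19·-2.

-103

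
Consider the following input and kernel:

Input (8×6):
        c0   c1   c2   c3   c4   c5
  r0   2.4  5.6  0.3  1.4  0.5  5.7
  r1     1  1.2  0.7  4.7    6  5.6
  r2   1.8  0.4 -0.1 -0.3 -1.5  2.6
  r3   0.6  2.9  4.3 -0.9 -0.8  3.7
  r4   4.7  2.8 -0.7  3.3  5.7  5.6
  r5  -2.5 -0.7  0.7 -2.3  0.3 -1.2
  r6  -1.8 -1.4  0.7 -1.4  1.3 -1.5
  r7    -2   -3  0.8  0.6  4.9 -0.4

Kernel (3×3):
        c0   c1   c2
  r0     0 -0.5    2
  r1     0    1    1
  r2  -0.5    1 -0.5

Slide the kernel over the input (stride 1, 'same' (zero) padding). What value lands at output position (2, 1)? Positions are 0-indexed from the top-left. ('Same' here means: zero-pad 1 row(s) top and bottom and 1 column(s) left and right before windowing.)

1.55

The receptive field on the zero-padded input at this output position is [1 1.2 0.7 / 1.8 0.4 -0.1 / 0.6 2.9 4.3]. Elementwise product with the kernel and sum: 1.2·-0.5 + 0.7·2 + 0.4·1 + -0.1·1 + 0.6·-0.5 + 2.9·1 + 4.3·-0.5.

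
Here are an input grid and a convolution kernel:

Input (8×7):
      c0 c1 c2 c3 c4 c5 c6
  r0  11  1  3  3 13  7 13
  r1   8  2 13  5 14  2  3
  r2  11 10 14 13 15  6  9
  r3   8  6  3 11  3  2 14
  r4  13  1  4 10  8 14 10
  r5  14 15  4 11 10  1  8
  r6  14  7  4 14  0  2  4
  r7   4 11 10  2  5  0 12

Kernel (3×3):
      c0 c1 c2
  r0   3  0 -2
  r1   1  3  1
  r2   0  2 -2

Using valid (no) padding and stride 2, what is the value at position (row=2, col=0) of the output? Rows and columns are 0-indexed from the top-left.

100

The receptive field on the input at this output position is [13 1 4 / 14 15 4 / 14 7 4]. Elementwise product with the kernel and sum: 13·3 + 4·-2 + 14·1 + 15·3 + 4·1 + 7·2 + 4·-2.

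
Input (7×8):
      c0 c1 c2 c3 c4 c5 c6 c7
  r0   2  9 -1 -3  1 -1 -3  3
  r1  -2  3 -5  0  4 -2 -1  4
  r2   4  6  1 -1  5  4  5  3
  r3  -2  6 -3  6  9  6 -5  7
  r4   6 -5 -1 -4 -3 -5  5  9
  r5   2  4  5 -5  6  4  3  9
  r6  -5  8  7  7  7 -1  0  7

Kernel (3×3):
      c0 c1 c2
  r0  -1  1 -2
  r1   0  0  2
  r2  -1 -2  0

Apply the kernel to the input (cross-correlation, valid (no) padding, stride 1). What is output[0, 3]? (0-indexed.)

-7

The receptive field on the input at this output position is [-3 1 -1 / 0 4 -2 / -1 5 4]. Elementwise product with the kernel and sum: -3·-1 + 1·1 + -1·-2 + -2·2 + -1·-1 + 5·-2.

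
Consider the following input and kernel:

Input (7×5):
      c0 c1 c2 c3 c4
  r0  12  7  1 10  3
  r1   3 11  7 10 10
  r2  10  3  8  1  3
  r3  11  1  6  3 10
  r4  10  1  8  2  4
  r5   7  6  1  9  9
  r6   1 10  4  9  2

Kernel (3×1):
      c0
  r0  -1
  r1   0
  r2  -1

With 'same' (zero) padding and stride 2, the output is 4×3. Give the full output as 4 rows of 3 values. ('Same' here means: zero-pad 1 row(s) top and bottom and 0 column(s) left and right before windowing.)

-3 -7 -10
-14 -13 -20
-18 -7 -19
-7 -1 -9

Output[0,0]: The receptive field on the zero-padded input at this output position is [0 / 12 / 3]. Elementwise product with the kernel and sum: 0·-1 + 3·-1.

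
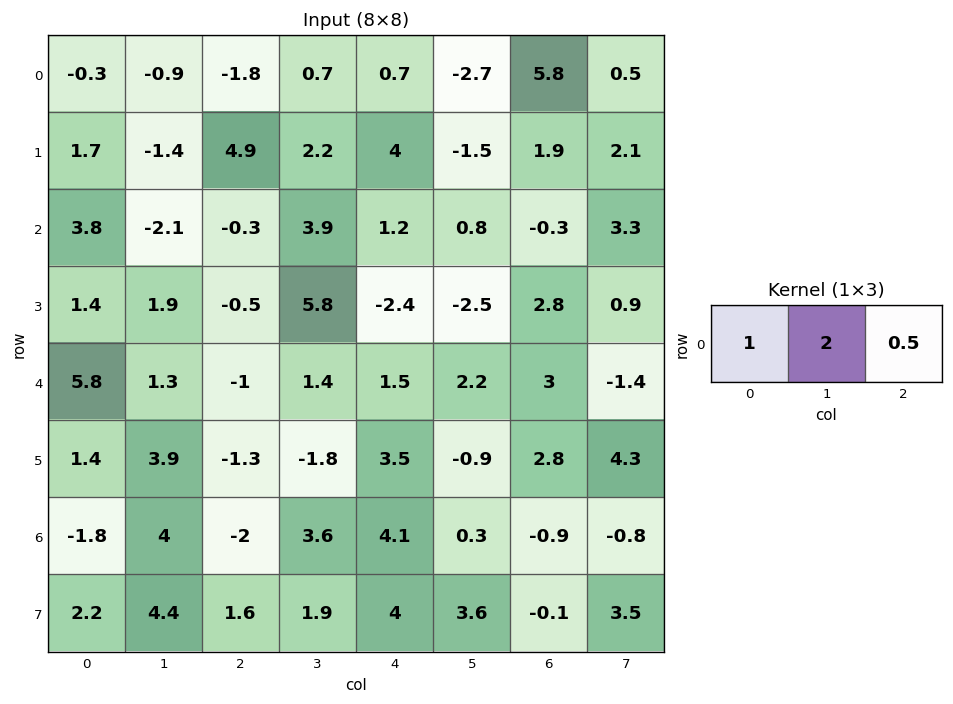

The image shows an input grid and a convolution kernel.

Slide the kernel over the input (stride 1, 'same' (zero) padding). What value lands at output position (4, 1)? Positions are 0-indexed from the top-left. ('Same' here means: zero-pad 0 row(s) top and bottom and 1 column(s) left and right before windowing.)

The receptive field on the zero-padded input at this output position is [5.8 1.3 -1]. Elementwise product with the kernel and sum: 5.8·1 + 1.3·2 + -1·0.5.

7.9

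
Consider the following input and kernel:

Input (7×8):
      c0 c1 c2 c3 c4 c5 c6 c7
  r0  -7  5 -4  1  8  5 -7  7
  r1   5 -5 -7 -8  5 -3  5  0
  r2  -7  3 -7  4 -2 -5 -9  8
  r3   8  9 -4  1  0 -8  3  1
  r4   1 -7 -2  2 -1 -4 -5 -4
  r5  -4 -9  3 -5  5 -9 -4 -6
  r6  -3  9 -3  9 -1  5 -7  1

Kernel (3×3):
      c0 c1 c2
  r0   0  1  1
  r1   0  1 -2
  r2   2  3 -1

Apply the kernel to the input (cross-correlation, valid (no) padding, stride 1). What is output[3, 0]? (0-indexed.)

-36

The receptive field on the input at this output position is [8 9 -4 / 1 -7 -2 / -4 -9 3]. Elementwise product with the kernel and sum: 9·1 + -4·1 + -7·1 + -2·-2 + -4·2 + -9·3 + 3·-1.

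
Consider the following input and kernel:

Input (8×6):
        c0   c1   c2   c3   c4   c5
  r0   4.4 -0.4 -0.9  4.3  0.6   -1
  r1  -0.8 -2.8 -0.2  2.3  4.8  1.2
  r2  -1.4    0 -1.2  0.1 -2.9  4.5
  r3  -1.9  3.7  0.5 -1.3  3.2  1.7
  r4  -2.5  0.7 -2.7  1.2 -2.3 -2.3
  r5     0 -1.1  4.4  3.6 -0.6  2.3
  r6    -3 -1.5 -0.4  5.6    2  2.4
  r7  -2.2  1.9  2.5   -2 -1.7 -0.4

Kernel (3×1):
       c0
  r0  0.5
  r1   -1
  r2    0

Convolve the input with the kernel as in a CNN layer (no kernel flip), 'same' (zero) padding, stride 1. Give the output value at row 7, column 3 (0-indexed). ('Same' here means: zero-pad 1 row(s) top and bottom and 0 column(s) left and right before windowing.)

4.8

The receptive field on the zero-padded input at this output position is [5.6 / -2 / 0]. Elementwise product with the kernel and sum: 5.6·0.5 + -2·-1.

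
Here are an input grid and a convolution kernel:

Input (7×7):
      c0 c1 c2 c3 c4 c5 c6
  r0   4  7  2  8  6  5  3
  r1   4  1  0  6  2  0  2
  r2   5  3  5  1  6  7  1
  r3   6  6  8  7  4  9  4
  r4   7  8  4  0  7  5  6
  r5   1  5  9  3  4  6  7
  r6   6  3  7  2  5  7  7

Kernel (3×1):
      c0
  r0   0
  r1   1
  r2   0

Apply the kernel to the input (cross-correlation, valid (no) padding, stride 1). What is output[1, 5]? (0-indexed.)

7

The receptive field on the input at this output position is [0 / 7 / 9]. Elementwise product with the kernel and sum: 7·1.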